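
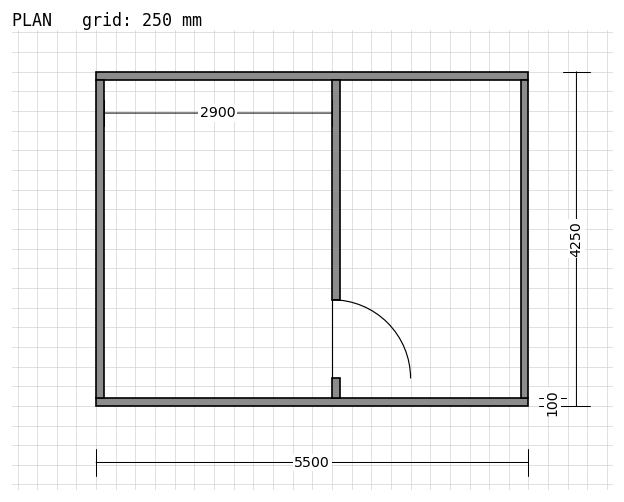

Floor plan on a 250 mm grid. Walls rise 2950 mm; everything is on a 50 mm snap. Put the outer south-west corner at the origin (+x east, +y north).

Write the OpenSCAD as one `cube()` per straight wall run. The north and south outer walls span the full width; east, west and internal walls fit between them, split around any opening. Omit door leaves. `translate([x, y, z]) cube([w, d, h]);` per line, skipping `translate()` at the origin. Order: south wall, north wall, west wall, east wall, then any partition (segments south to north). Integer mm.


cube([5500, 100, 2950]);
translate([0, 4150, 0]) cube([5500, 100, 2950]);
translate([0, 100, 0]) cube([100, 4050, 2950]);
translate([5400, 100, 0]) cube([100, 4050, 2950]);
translate([3000, 100, 0]) cube([100, 250, 2950]);
translate([3000, 1350, 0]) cube([100, 2800, 2950]);


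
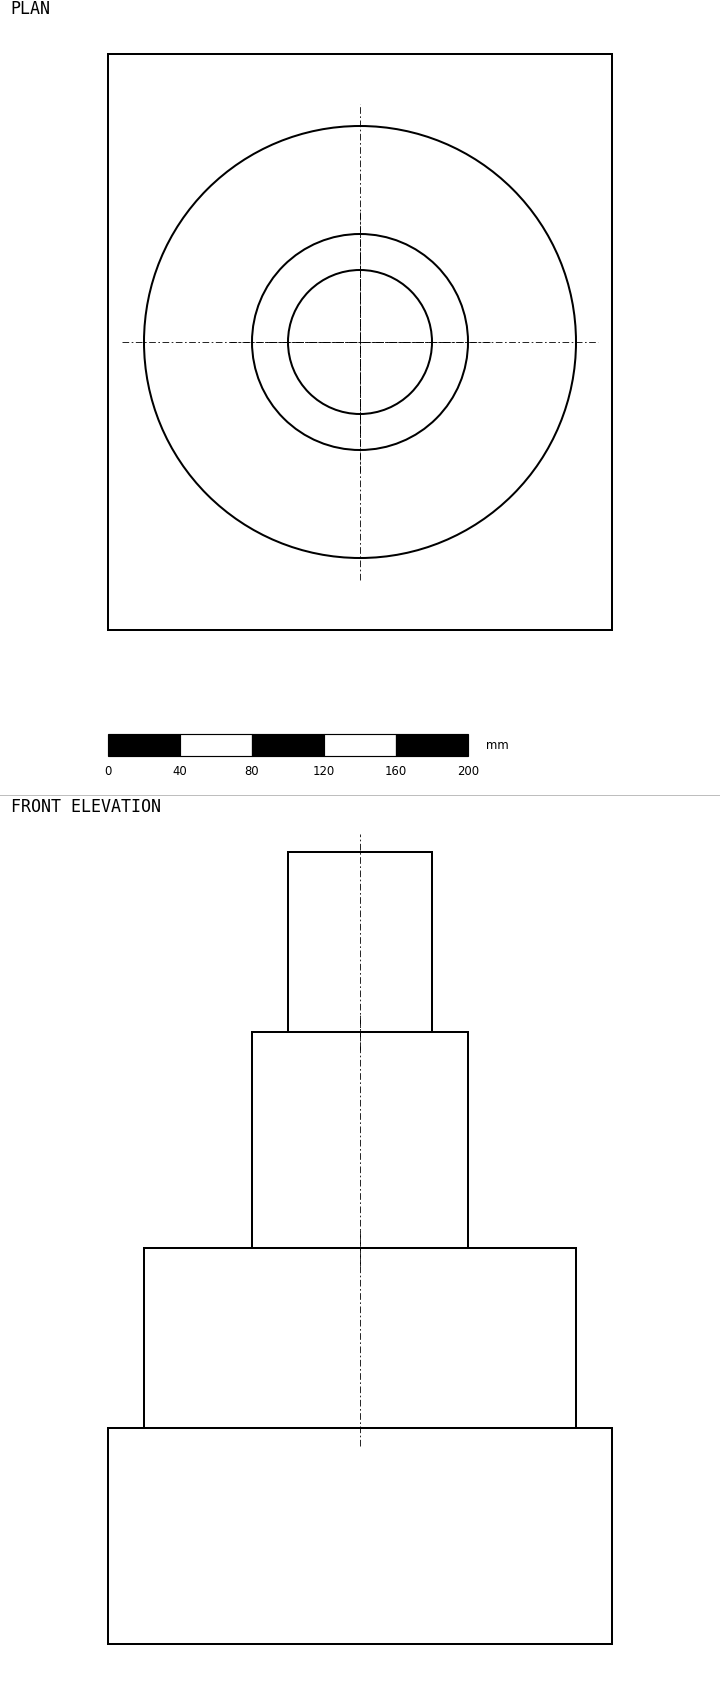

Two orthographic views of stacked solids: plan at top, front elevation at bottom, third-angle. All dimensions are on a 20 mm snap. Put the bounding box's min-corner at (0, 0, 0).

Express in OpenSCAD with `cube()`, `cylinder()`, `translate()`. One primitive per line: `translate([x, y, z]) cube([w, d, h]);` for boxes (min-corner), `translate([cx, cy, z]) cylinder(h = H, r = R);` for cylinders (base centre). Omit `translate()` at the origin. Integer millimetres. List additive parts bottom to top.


cube([280, 320, 120]);
translate([140, 160, 120]) cylinder(h = 100, r = 120);
translate([140, 160, 220]) cylinder(h = 120, r = 60);
translate([140, 160, 340]) cylinder(h = 100, r = 40);


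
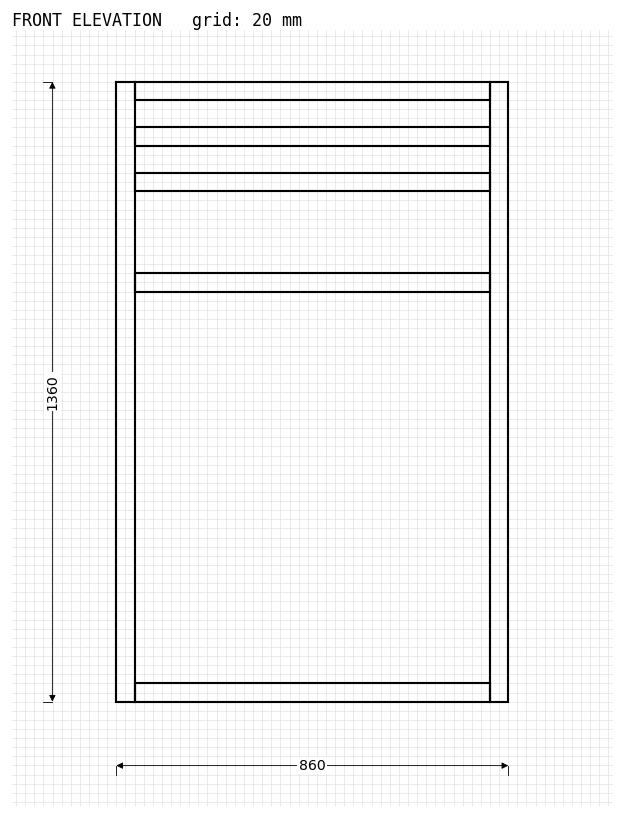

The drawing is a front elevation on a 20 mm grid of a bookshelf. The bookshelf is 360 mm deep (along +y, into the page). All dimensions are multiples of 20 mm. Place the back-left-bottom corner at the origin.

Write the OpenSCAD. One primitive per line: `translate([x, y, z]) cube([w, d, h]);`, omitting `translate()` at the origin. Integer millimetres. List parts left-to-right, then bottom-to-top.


cube([40, 360, 1360]);
translate([40, 0, 0]) cube([780, 360, 40]);
translate([40, 0, 900]) cube([780, 360, 40]);
translate([40, 0, 1120]) cube([780, 360, 40]);
translate([40, 0, 1220]) cube([780, 360, 40]);
translate([40, 0, 1320]) cube([780, 360, 40]);
translate([820, 0, 0]) cube([40, 360, 1360]);


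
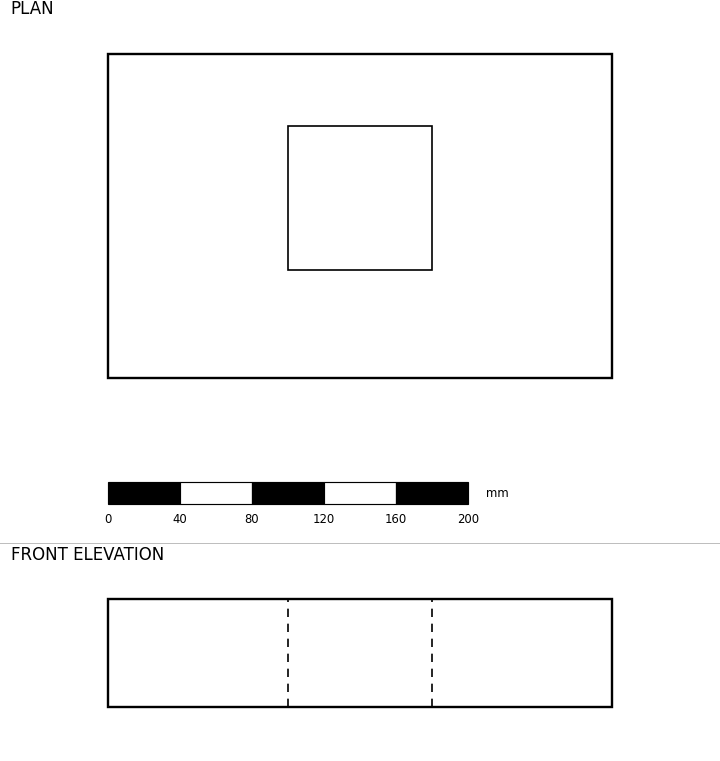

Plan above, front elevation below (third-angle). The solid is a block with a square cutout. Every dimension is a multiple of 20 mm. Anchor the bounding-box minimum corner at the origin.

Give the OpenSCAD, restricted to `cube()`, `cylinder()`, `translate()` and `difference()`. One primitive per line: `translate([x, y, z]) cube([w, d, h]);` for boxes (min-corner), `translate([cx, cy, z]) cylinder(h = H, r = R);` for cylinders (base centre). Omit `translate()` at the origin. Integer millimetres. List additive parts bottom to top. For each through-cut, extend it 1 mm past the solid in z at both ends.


difference() {
  cube([280, 180, 60]);
  translate([100, 60, -1]) cube([80, 80, 62]);
}


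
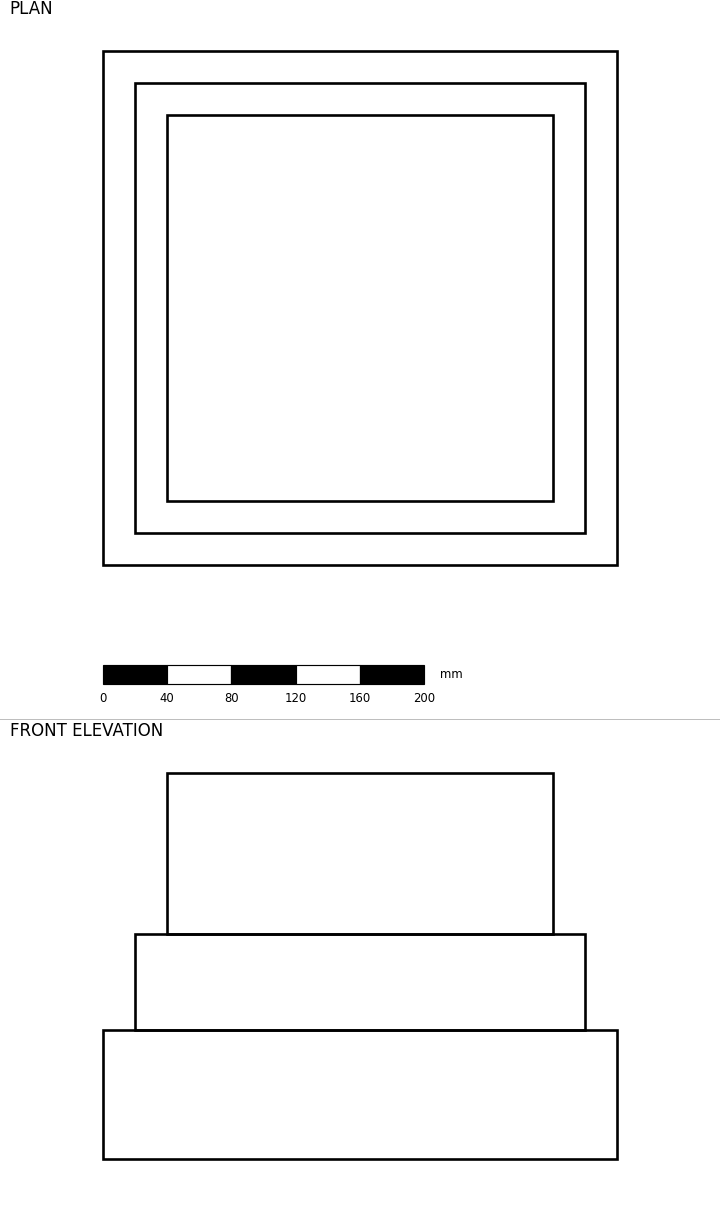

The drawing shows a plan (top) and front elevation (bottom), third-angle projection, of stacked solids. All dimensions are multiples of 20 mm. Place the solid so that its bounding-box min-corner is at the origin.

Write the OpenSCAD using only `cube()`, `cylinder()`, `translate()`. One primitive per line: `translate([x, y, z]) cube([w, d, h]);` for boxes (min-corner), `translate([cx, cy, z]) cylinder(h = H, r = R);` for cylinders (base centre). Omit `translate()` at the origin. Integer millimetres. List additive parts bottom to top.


cube([320, 320, 80]);
translate([20, 20, 80]) cube([280, 280, 60]);
translate([40, 40, 140]) cube([240, 240, 100]);


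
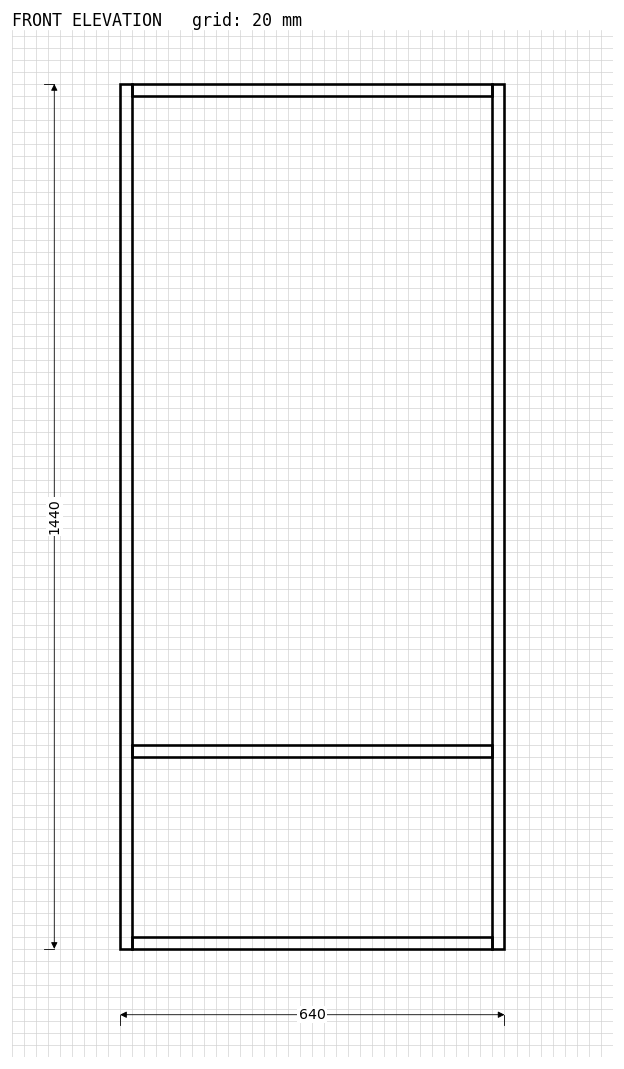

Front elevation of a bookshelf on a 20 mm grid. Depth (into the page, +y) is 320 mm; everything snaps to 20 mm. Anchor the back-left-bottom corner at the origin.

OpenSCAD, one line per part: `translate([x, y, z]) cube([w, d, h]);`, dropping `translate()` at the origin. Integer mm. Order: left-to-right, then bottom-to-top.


cube([20, 320, 1440]);
translate([20, 0, 0]) cube([600, 320, 20]);
translate([20, 0, 320]) cube([600, 320, 20]);
translate([20, 0, 1420]) cube([600, 320, 20]);
translate([620, 0, 0]) cube([20, 320, 1440]);


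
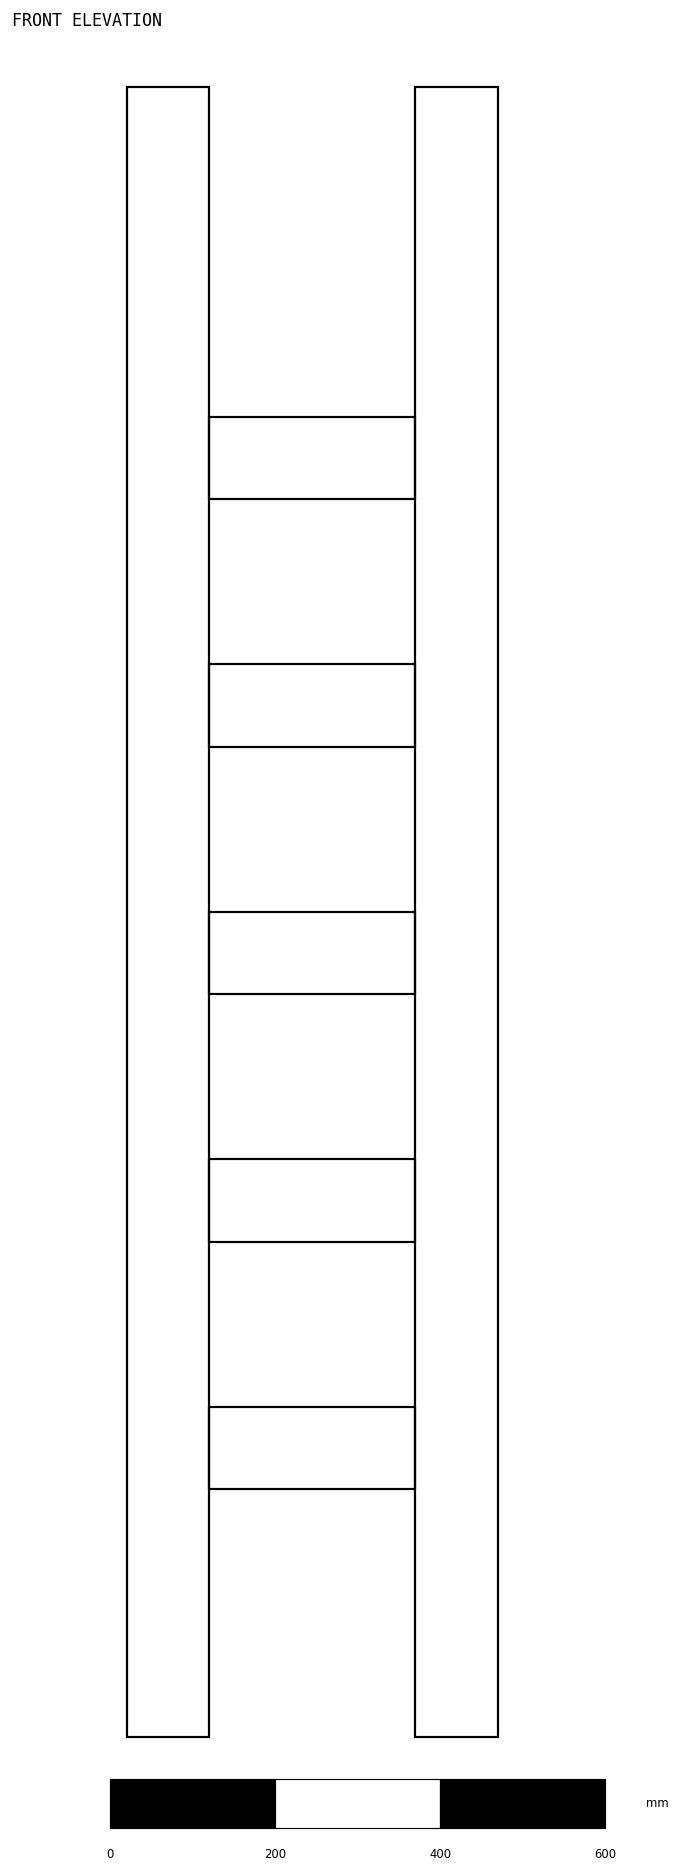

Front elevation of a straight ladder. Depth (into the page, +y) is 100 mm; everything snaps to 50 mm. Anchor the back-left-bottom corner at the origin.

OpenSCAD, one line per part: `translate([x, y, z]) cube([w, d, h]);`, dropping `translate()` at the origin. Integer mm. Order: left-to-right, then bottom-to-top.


cube([100, 100, 2000]);
translate([100, 0, 300]) cube([250, 100, 100]);
translate([100, 0, 600]) cube([250, 100, 100]);
translate([100, 0, 900]) cube([250, 100, 100]);
translate([100, 0, 1200]) cube([250, 100, 100]);
translate([100, 0, 1500]) cube([250, 100, 100]);
translate([350, 0, 0]) cube([100, 100, 2000]);


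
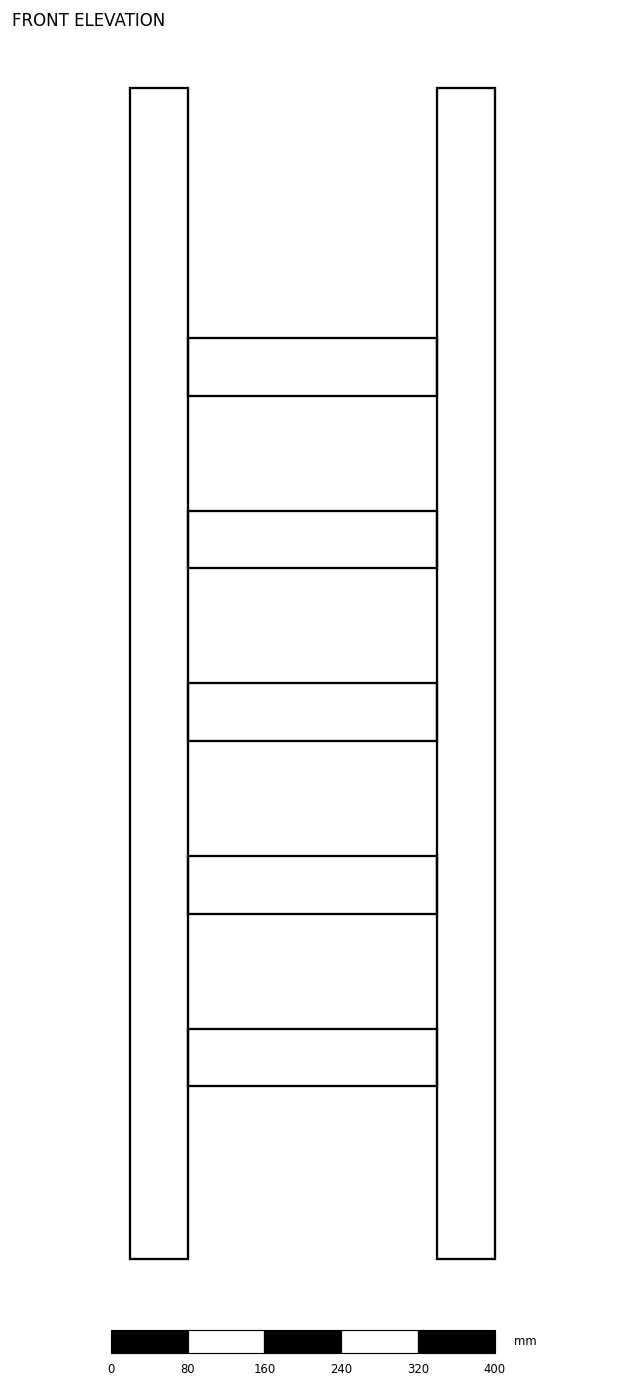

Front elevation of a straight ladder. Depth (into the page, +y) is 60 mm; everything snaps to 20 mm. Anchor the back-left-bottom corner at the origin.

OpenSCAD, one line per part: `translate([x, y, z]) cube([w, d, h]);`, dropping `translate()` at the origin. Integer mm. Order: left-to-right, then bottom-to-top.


cube([60, 60, 1220]);
translate([60, 0, 180]) cube([260, 60, 60]);
translate([60, 0, 360]) cube([260, 60, 60]);
translate([60, 0, 540]) cube([260, 60, 60]);
translate([60, 0, 720]) cube([260, 60, 60]);
translate([60, 0, 900]) cube([260, 60, 60]);
translate([320, 0, 0]) cube([60, 60, 1220]);


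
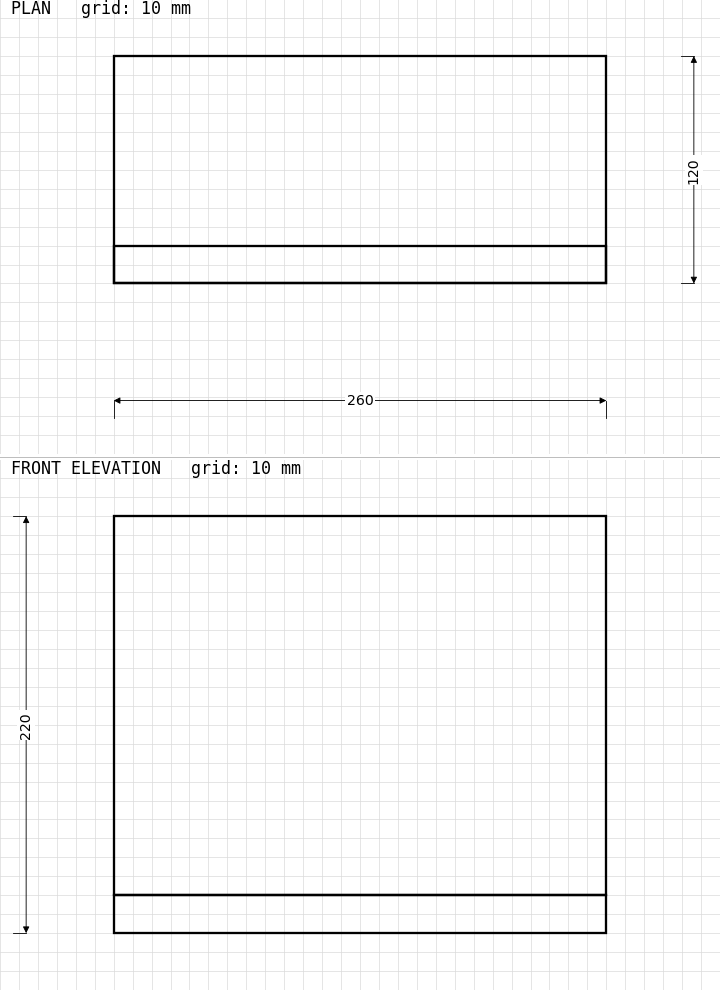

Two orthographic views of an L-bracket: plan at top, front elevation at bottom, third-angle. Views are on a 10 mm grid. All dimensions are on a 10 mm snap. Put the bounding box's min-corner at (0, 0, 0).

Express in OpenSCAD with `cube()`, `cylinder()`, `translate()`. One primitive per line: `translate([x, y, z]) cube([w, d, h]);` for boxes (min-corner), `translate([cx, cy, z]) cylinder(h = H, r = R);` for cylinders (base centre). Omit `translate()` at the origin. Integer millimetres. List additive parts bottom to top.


cube([260, 120, 20]);
translate([0, 0, 20]) cube([260, 20, 200]);


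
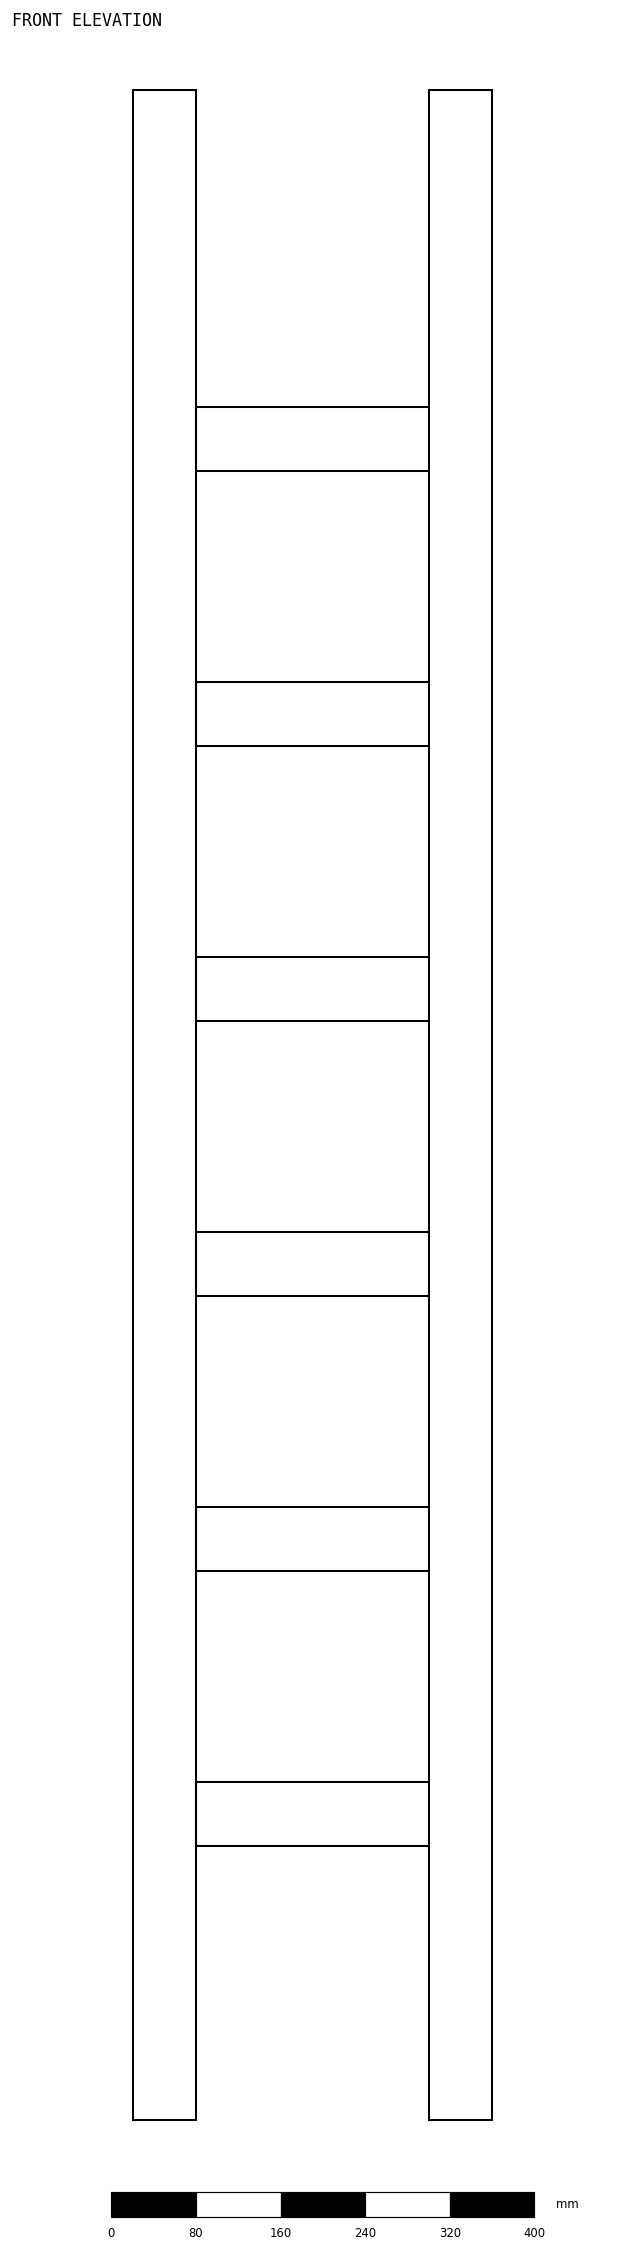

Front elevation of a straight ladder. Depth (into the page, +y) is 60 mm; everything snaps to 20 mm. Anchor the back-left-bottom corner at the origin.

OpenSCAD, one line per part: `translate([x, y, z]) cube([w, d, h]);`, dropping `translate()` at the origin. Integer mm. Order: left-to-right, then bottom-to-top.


cube([60, 60, 1920]);
translate([60, 0, 260]) cube([220, 60, 60]);
translate([60, 0, 520]) cube([220, 60, 60]);
translate([60, 0, 780]) cube([220, 60, 60]);
translate([60, 0, 1040]) cube([220, 60, 60]);
translate([60, 0, 1300]) cube([220, 60, 60]);
translate([60, 0, 1560]) cube([220, 60, 60]);
translate([280, 0, 0]) cube([60, 60, 1920]);


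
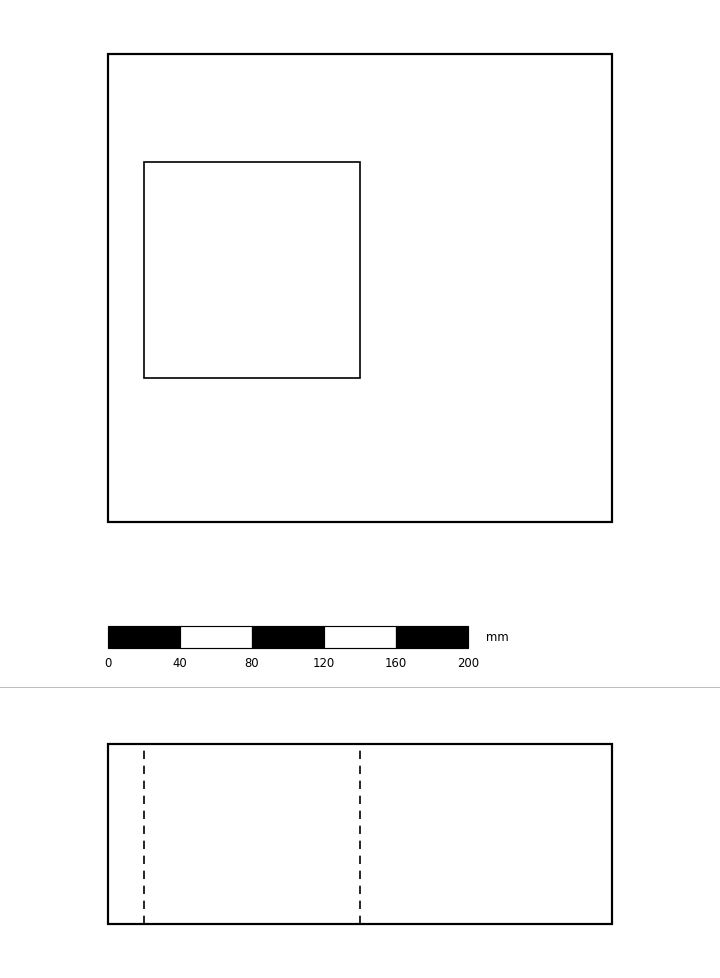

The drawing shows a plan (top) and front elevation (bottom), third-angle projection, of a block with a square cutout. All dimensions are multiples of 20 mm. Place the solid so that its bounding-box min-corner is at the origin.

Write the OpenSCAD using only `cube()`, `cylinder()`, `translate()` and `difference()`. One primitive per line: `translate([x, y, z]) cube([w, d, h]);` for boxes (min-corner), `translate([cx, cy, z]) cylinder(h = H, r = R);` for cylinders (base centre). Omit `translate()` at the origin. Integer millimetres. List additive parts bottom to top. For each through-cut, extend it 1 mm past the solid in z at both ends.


difference() {
  cube([280, 260, 100]);
  translate([20, 80, -1]) cube([120, 120, 102]);
}


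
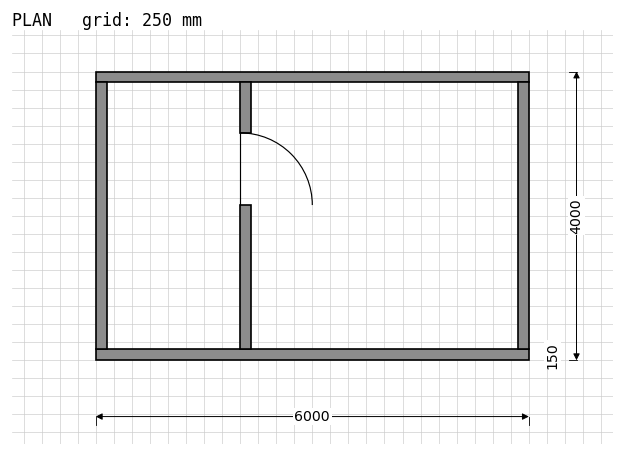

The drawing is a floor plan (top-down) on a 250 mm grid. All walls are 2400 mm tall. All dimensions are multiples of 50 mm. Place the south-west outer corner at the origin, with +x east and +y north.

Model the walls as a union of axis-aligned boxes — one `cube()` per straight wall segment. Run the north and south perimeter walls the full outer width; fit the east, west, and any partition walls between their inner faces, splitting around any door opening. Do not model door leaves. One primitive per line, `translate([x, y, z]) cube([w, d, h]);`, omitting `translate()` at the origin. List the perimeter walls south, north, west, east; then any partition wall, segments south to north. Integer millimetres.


cube([6000, 150, 2400]);
translate([0, 3850, 0]) cube([6000, 150, 2400]);
translate([0, 150, 0]) cube([150, 3700, 2400]);
translate([5850, 150, 0]) cube([150, 3700, 2400]);
translate([2000, 150, 0]) cube([150, 2000, 2400]);
translate([2000, 3150, 0]) cube([150, 700, 2400]);


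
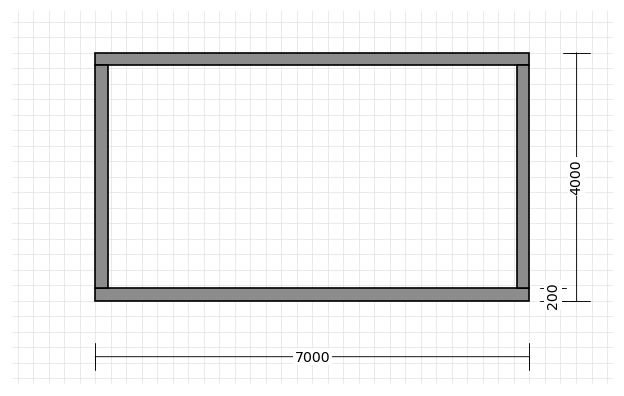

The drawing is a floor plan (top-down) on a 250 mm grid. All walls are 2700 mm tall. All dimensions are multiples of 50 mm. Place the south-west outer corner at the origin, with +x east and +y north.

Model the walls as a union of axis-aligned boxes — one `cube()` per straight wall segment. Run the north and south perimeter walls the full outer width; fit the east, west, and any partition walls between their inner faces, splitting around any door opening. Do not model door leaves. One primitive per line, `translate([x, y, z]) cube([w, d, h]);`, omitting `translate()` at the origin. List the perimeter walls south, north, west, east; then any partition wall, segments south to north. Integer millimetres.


cube([7000, 200, 2700]);
translate([0, 3800, 0]) cube([7000, 200, 2700]);
translate([0, 200, 0]) cube([200, 3600, 2700]);
translate([6800, 200, 0]) cube([200, 3600, 2700]);


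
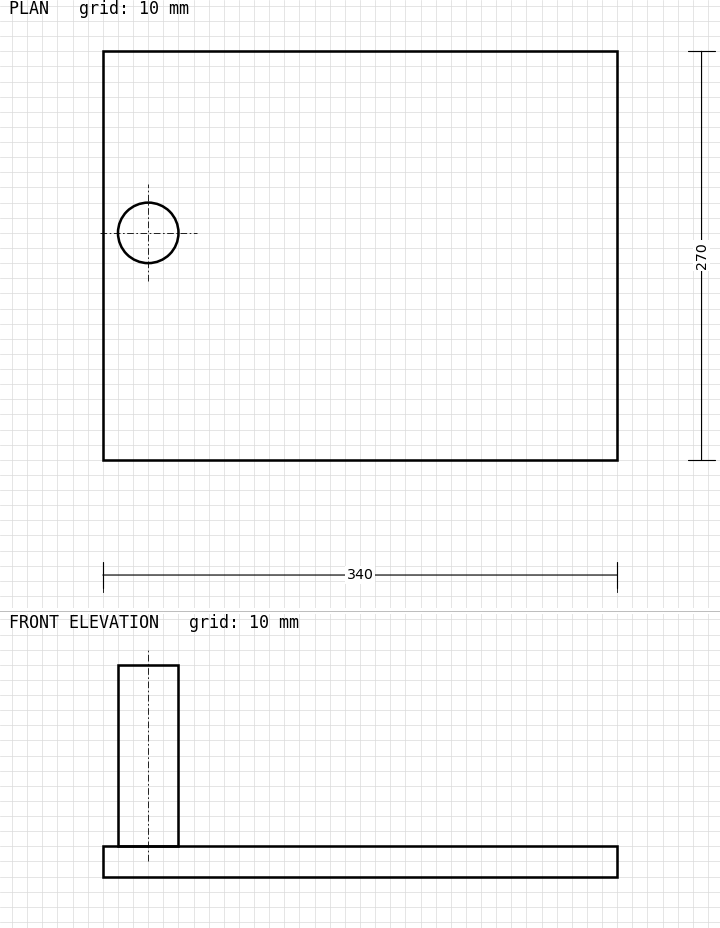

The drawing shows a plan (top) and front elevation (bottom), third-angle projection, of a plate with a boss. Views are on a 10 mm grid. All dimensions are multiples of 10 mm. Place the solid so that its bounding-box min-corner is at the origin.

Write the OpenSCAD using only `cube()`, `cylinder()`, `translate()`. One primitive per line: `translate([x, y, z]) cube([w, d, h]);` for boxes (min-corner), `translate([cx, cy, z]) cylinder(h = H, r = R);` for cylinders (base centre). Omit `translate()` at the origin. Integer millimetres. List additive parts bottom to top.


cube([340, 270, 20]);
translate([30, 150, 20]) cylinder(h = 120, r = 20);


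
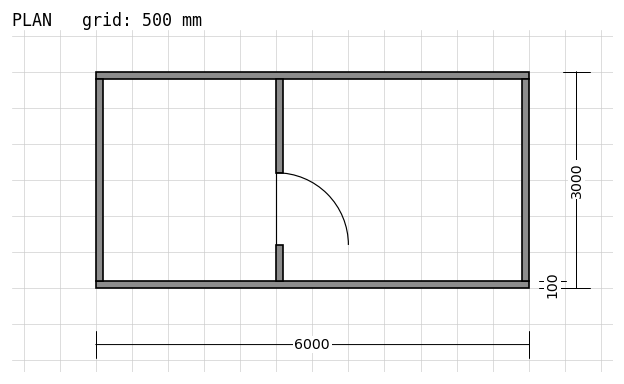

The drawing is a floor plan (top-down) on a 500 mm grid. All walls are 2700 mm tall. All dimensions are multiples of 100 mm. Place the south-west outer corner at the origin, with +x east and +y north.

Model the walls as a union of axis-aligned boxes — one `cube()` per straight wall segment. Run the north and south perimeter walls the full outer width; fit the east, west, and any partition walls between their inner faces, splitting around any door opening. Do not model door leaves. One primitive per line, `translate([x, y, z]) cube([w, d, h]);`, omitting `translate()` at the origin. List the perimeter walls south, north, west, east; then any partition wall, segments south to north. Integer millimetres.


cube([6000, 100, 2700]);
translate([0, 2900, 0]) cube([6000, 100, 2700]);
translate([0, 100, 0]) cube([100, 2800, 2700]);
translate([5900, 100, 0]) cube([100, 2800, 2700]);
translate([2500, 100, 0]) cube([100, 500, 2700]);
translate([2500, 1600, 0]) cube([100, 1300, 2700]);


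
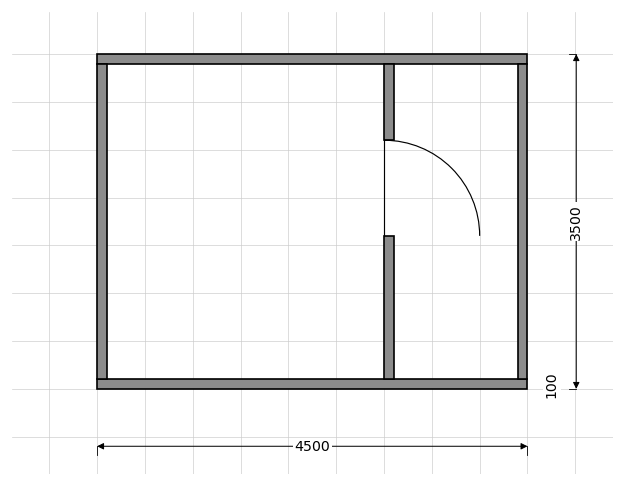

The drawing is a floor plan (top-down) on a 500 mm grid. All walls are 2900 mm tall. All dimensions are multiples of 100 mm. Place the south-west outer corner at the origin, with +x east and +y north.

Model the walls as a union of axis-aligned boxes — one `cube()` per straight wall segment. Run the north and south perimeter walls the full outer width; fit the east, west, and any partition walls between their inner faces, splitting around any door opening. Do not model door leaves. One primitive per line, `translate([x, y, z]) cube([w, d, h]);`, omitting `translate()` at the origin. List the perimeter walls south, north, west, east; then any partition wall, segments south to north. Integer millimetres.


cube([4500, 100, 2900]);
translate([0, 3400, 0]) cube([4500, 100, 2900]);
translate([0, 100, 0]) cube([100, 3300, 2900]);
translate([4400, 100, 0]) cube([100, 3300, 2900]);
translate([3000, 100, 0]) cube([100, 1500, 2900]);
translate([3000, 2600, 0]) cube([100, 800, 2900]);


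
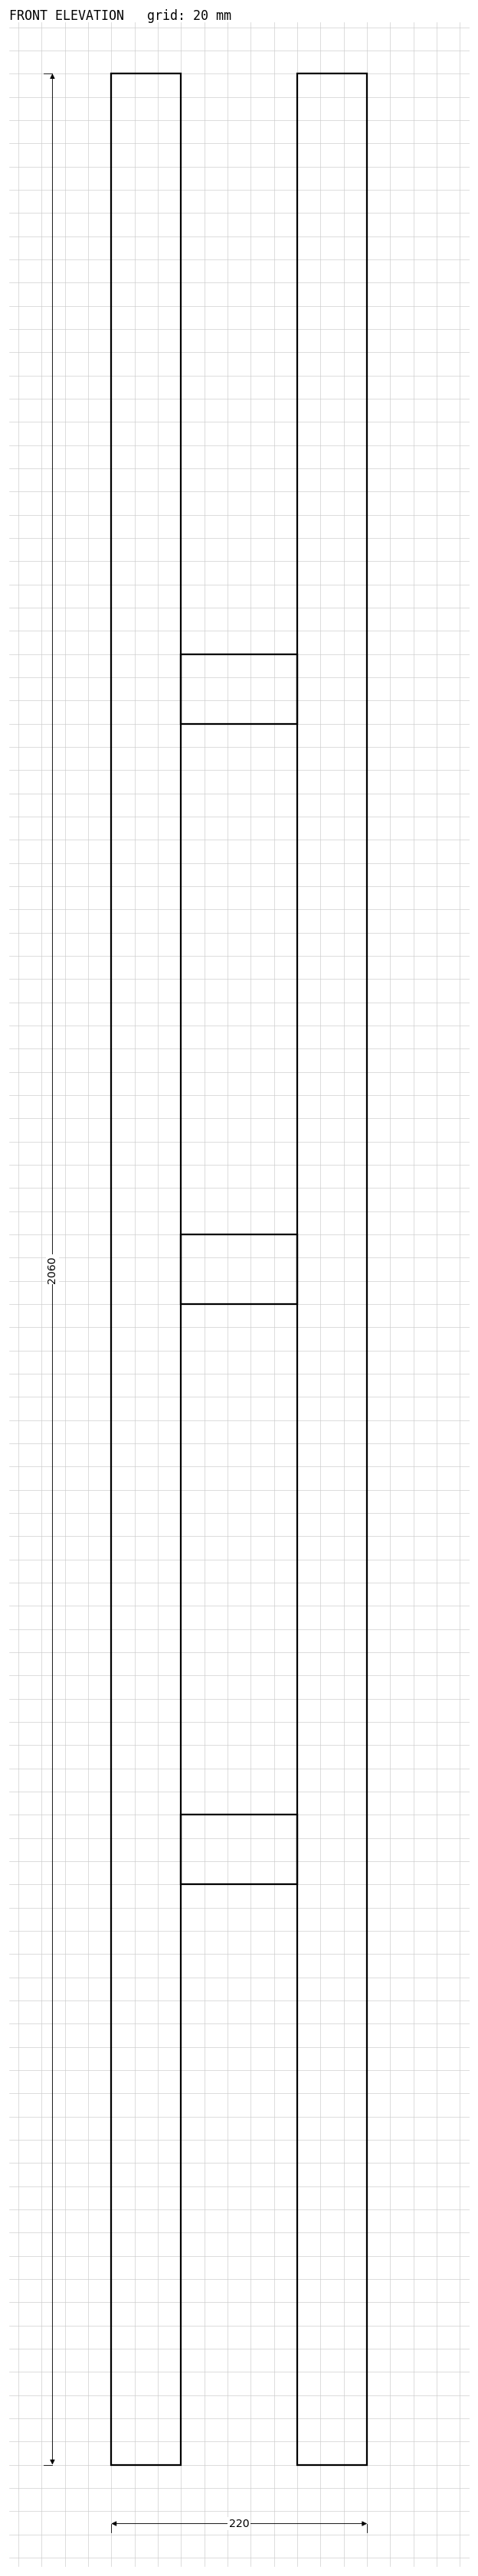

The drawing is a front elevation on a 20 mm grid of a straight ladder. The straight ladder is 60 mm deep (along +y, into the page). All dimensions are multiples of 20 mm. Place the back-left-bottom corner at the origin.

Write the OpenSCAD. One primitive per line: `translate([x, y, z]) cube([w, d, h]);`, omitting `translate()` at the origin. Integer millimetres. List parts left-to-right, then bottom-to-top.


cube([60, 60, 2060]);
translate([60, 0, 500]) cube([100, 60, 60]);
translate([60, 0, 1000]) cube([100, 60, 60]);
translate([60, 0, 1500]) cube([100, 60, 60]);
translate([160, 0, 0]) cube([60, 60, 2060]);


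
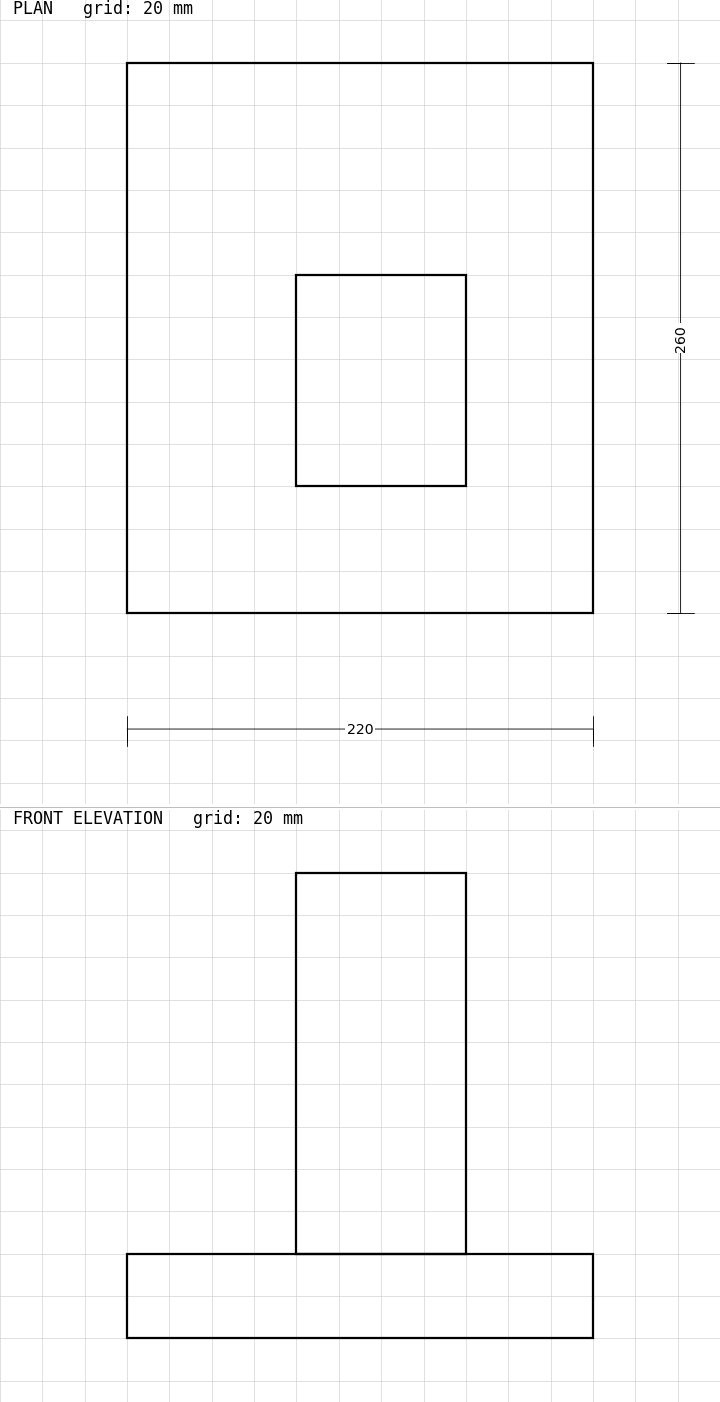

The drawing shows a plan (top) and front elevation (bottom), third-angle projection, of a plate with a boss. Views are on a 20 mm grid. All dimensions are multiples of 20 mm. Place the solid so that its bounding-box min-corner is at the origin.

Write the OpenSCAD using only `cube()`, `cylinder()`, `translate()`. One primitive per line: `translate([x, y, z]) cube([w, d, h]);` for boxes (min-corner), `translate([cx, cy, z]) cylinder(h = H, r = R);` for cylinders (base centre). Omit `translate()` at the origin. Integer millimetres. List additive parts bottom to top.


cube([220, 260, 40]);
translate([80, 60, 40]) cube([80, 100, 180]);


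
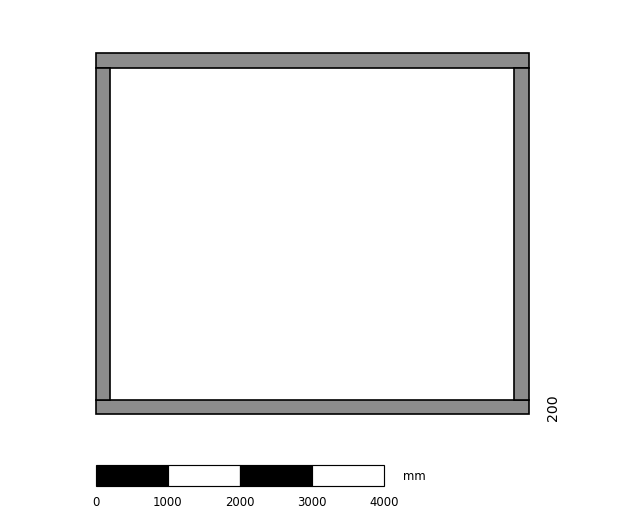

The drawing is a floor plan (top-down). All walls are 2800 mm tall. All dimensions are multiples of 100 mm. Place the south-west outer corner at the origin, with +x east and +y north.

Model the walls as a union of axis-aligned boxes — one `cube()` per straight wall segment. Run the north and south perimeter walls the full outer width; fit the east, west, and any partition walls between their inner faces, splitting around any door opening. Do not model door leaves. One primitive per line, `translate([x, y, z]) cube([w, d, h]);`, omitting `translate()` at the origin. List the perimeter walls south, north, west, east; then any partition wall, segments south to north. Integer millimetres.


cube([6000, 200, 2800]);
translate([0, 4800, 0]) cube([6000, 200, 2800]);
translate([0, 200, 0]) cube([200, 4600, 2800]);
translate([5800, 200, 0]) cube([200, 4600, 2800]);


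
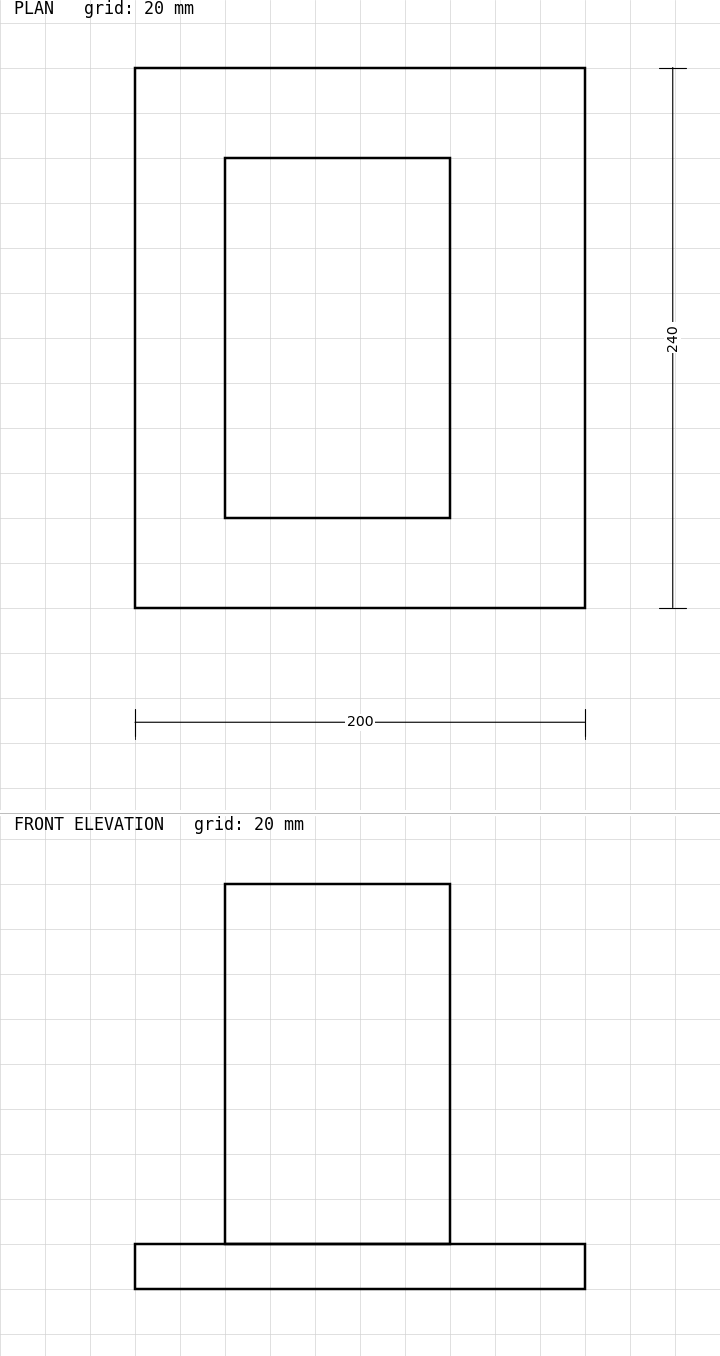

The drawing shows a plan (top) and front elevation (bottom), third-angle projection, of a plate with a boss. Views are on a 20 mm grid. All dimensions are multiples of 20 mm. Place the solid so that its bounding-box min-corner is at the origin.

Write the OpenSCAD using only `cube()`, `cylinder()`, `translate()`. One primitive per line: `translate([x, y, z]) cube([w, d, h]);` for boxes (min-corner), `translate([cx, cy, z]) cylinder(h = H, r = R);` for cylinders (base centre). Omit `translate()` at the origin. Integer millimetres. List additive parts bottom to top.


cube([200, 240, 20]);
translate([40, 40, 20]) cube([100, 160, 160]);


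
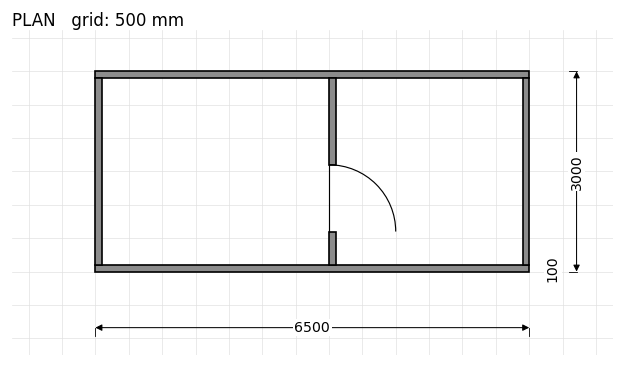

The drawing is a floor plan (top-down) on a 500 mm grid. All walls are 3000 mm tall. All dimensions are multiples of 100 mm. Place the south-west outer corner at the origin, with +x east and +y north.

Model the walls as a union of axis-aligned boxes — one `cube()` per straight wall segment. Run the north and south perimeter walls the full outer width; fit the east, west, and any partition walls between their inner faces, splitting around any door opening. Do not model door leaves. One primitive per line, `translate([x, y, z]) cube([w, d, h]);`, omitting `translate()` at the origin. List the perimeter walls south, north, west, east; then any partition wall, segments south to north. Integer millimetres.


cube([6500, 100, 3000]);
translate([0, 2900, 0]) cube([6500, 100, 3000]);
translate([0, 100, 0]) cube([100, 2800, 3000]);
translate([6400, 100, 0]) cube([100, 2800, 3000]);
translate([3500, 100, 0]) cube([100, 500, 3000]);
translate([3500, 1600, 0]) cube([100, 1300, 3000]);


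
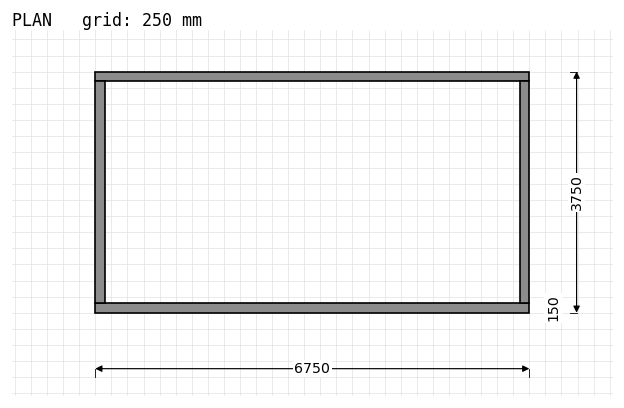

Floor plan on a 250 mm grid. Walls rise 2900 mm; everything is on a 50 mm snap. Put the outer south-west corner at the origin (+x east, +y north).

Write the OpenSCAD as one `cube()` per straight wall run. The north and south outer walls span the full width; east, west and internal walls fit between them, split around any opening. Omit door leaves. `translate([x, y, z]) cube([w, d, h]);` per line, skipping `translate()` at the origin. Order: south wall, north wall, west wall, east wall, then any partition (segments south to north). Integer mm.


cube([6750, 150, 2900]);
translate([0, 3600, 0]) cube([6750, 150, 2900]);
translate([0, 150, 0]) cube([150, 3450, 2900]);
translate([6600, 150, 0]) cube([150, 3450, 2900]);


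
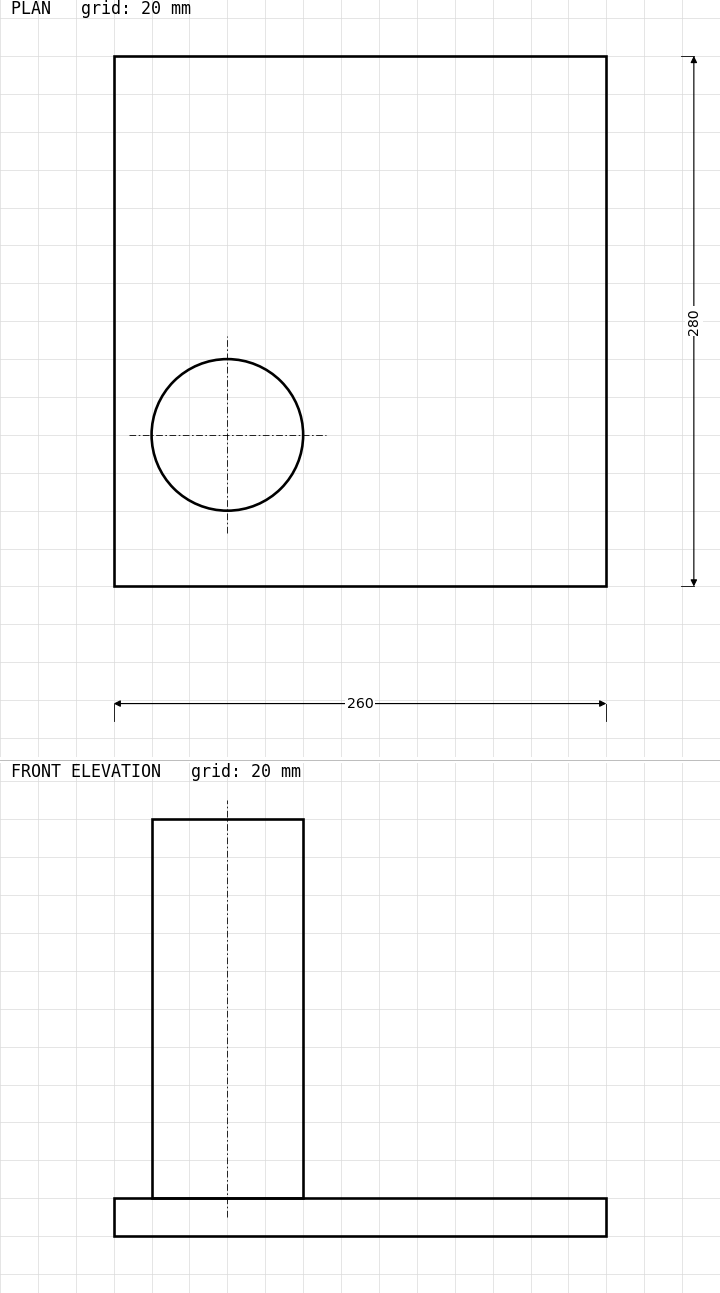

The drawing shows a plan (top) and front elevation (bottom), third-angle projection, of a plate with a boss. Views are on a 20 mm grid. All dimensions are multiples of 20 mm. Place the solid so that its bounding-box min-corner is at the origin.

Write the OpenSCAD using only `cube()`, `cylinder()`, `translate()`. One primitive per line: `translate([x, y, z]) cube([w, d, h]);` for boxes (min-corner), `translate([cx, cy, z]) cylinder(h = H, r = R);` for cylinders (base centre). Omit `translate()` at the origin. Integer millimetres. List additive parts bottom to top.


cube([260, 280, 20]);
translate([60, 80, 20]) cylinder(h = 200, r = 40);


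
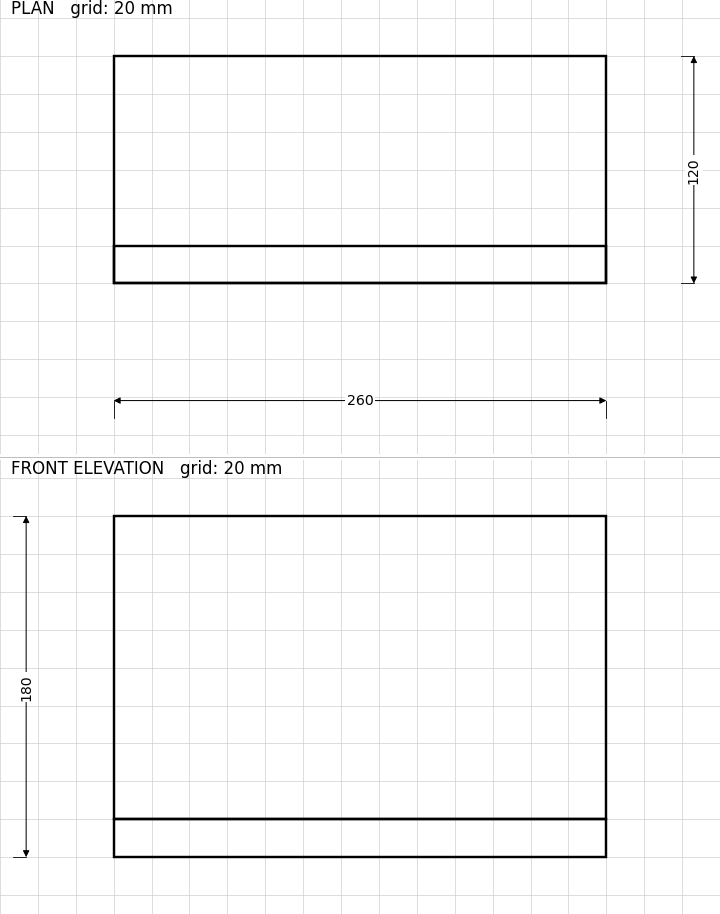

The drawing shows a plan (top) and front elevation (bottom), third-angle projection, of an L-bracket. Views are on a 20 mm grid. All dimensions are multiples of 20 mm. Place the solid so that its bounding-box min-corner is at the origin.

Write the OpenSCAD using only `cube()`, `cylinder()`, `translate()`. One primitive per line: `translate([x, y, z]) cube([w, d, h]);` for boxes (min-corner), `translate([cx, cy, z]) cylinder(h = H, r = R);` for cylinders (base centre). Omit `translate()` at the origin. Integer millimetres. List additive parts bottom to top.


cube([260, 120, 20]);
translate([0, 0, 20]) cube([260, 20, 160]);


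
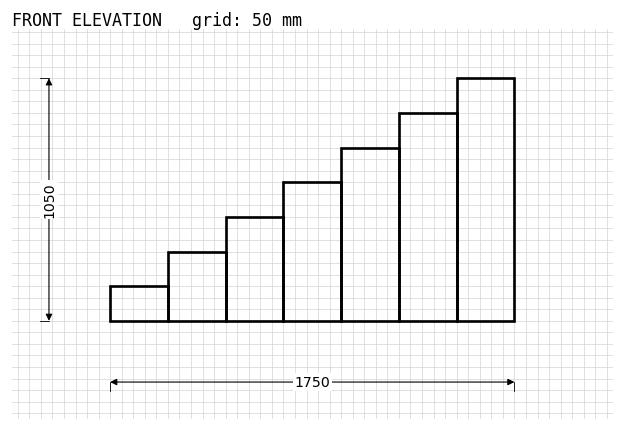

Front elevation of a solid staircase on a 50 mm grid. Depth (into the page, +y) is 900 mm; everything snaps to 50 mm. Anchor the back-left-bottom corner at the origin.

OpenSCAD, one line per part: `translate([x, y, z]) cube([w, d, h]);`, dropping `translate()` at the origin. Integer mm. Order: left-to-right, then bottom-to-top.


cube([250, 900, 150]);
translate([250, 0, 0]) cube([250, 900, 300]);
translate([500, 0, 0]) cube([250, 900, 450]);
translate([750, 0, 0]) cube([250, 900, 600]);
translate([1000, 0, 0]) cube([250, 900, 750]);
translate([1250, 0, 0]) cube([250, 900, 900]);
translate([1500, 0, 0]) cube([250, 900, 1050]);


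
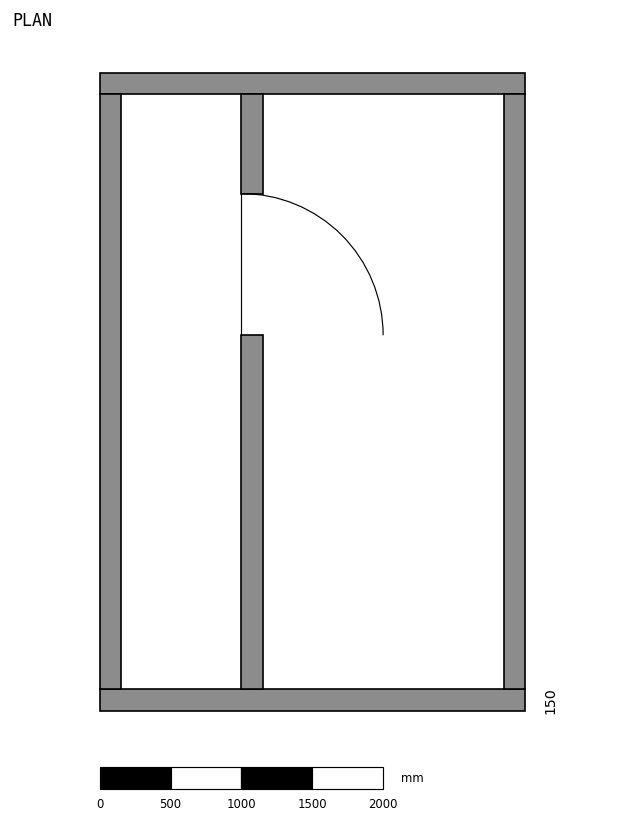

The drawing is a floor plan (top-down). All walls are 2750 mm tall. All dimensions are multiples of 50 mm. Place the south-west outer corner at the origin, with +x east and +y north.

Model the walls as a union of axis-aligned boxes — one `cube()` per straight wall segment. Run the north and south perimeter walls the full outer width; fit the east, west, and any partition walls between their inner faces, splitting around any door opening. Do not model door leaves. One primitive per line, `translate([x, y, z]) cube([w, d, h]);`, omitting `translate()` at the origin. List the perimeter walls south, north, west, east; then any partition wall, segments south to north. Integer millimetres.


cube([3000, 150, 2750]);
translate([0, 4350, 0]) cube([3000, 150, 2750]);
translate([0, 150, 0]) cube([150, 4200, 2750]);
translate([2850, 150, 0]) cube([150, 4200, 2750]);
translate([1000, 150, 0]) cube([150, 2500, 2750]);
translate([1000, 3650, 0]) cube([150, 700, 2750]);


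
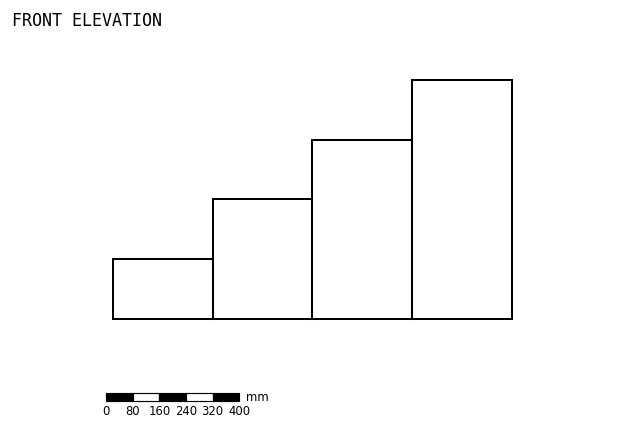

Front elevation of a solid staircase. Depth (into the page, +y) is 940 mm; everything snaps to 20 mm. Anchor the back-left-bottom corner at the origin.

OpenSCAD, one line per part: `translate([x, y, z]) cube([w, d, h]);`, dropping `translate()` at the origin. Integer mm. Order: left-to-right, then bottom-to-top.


cube([300, 940, 180]);
translate([300, 0, 0]) cube([300, 940, 360]);
translate([600, 0, 0]) cube([300, 940, 540]);
translate([900, 0, 0]) cube([300, 940, 720]);


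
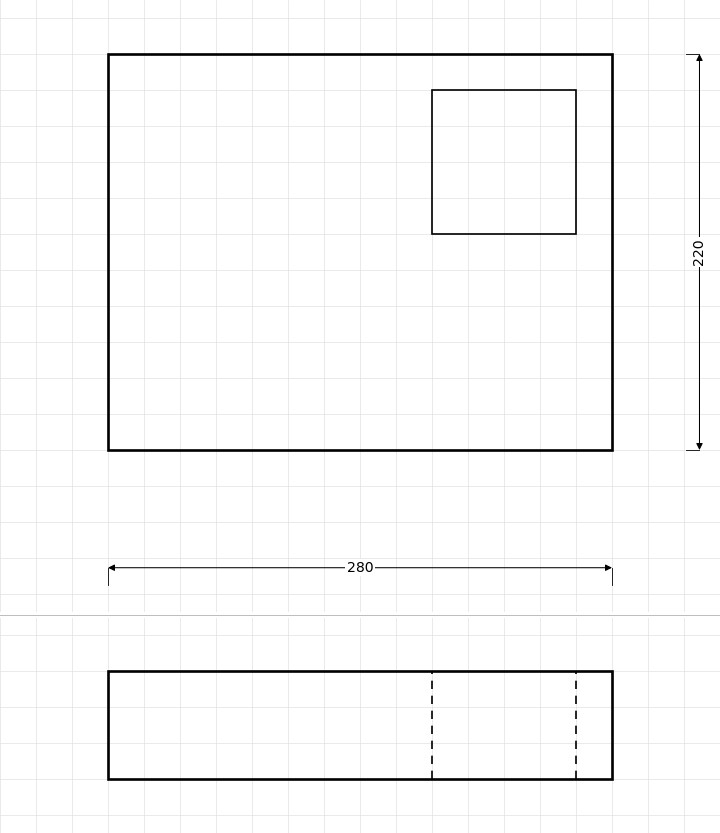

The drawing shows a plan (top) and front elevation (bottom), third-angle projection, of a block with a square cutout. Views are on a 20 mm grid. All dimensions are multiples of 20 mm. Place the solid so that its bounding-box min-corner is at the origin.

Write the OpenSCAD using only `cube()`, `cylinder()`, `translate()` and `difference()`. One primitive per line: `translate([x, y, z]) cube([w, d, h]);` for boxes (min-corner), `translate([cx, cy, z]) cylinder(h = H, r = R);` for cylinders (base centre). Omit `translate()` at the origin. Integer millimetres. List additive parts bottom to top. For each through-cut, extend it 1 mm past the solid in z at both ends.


difference() {
  cube([280, 220, 60]);
  translate([180, 120, -1]) cube([80, 80, 62]);
}


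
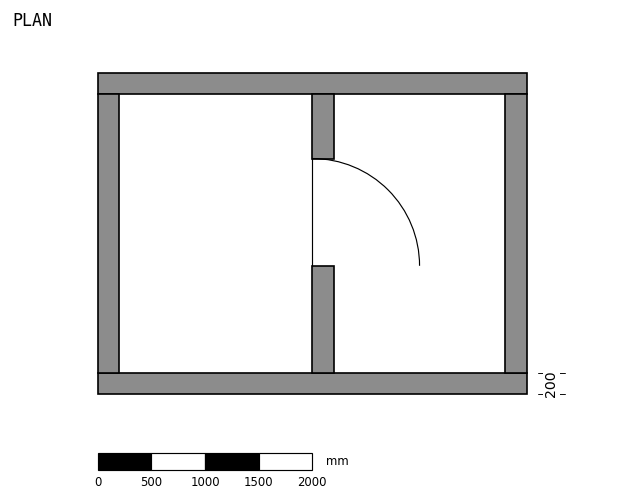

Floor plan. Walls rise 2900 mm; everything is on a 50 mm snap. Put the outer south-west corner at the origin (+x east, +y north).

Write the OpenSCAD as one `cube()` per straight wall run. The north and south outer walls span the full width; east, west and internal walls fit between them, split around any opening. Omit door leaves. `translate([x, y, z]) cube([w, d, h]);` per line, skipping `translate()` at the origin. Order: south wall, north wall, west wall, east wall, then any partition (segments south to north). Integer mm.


cube([4000, 200, 2900]);
translate([0, 2800, 0]) cube([4000, 200, 2900]);
translate([0, 200, 0]) cube([200, 2600, 2900]);
translate([3800, 200, 0]) cube([200, 2600, 2900]);
translate([2000, 200, 0]) cube([200, 1000, 2900]);
translate([2000, 2200, 0]) cube([200, 600, 2900]);


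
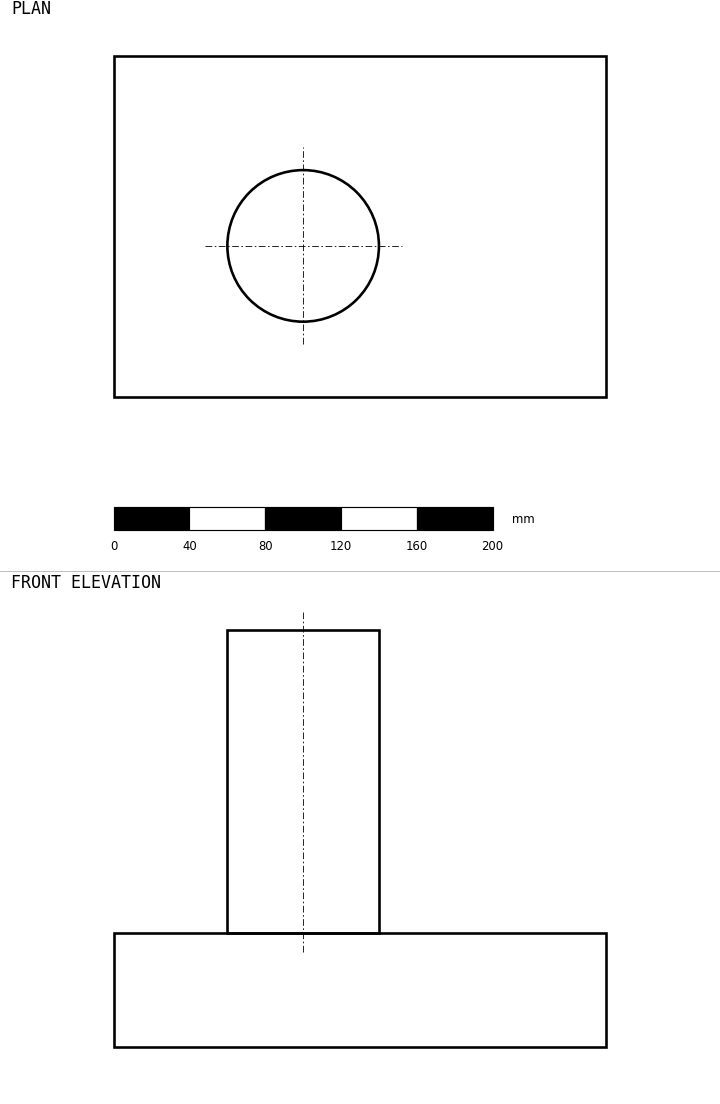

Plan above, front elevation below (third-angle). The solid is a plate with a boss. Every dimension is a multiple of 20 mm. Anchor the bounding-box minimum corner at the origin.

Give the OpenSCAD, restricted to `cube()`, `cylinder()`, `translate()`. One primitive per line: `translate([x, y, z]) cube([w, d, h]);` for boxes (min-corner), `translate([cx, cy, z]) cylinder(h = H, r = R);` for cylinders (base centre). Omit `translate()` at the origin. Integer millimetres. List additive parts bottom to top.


cube([260, 180, 60]);
translate([100, 80, 60]) cylinder(h = 160, r = 40);


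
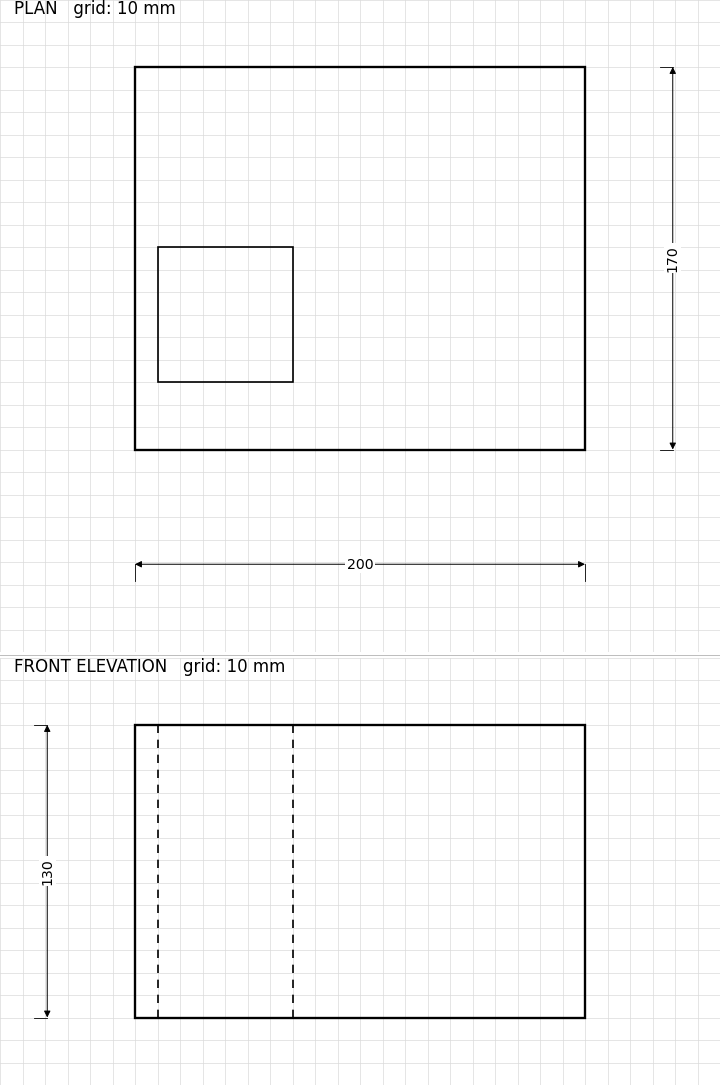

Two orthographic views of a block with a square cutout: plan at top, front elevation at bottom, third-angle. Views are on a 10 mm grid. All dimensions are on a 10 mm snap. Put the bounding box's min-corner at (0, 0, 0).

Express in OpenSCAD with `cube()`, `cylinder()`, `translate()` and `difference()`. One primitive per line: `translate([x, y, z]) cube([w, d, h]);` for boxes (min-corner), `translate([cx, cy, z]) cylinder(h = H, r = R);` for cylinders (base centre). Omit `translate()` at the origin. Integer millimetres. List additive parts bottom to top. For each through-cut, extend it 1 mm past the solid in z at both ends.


difference() {
  cube([200, 170, 130]);
  translate([10, 30, -1]) cube([60, 60, 132]);
}


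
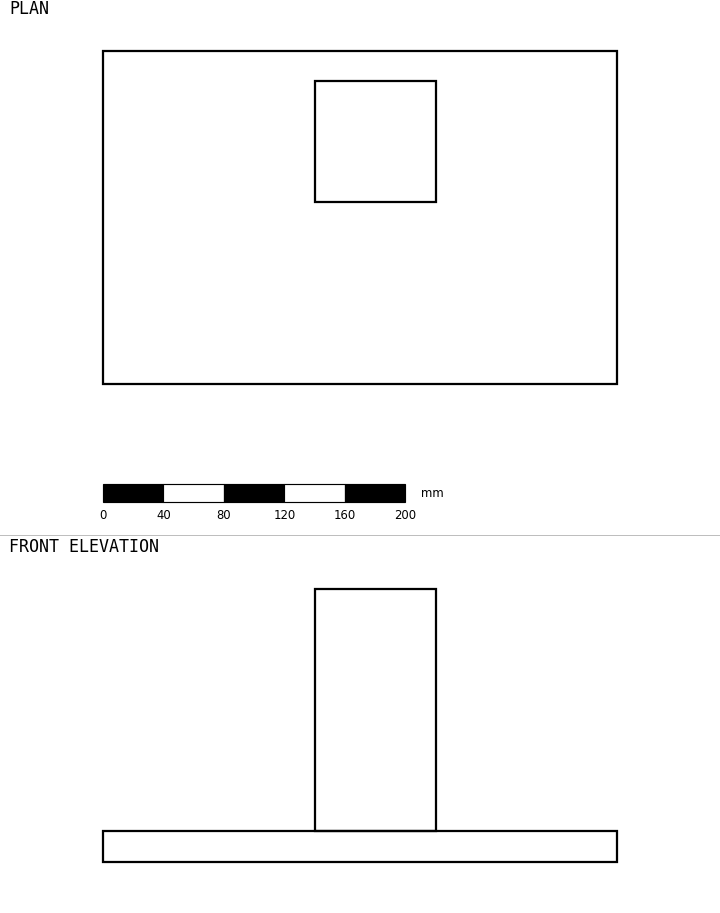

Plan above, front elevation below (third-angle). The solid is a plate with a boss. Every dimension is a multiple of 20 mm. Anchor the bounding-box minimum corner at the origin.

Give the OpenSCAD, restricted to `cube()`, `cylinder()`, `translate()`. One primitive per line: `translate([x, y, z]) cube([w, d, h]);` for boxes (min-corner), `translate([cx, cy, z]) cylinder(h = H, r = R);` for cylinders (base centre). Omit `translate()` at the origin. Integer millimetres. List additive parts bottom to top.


cube([340, 220, 20]);
translate([140, 120, 20]) cube([80, 80, 160]);


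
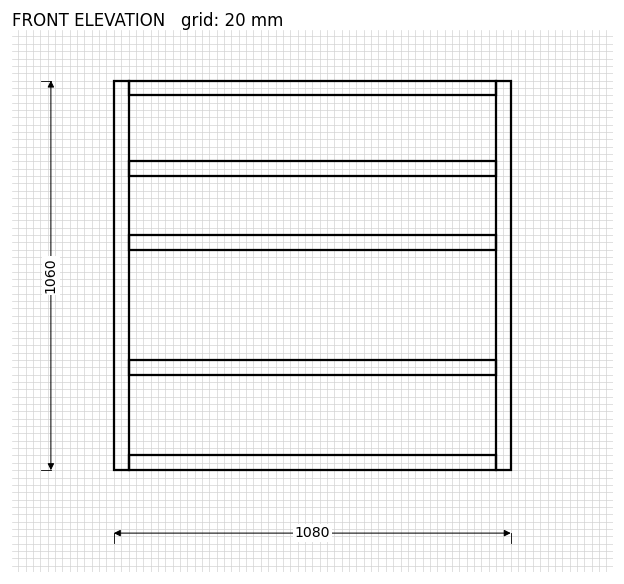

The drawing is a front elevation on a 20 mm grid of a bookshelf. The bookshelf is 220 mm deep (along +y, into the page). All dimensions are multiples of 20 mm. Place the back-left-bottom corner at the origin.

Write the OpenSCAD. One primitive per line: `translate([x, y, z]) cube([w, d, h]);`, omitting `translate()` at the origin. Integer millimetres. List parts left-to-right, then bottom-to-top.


cube([40, 220, 1060]);
translate([40, 0, 0]) cube([1000, 220, 40]);
translate([40, 0, 260]) cube([1000, 220, 40]);
translate([40, 0, 600]) cube([1000, 220, 40]);
translate([40, 0, 800]) cube([1000, 220, 40]);
translate([40, 0, 1020]) cube([1000, 220, 40]);
translate([1040, 0, 0]) cube([40, 220, 1060]);


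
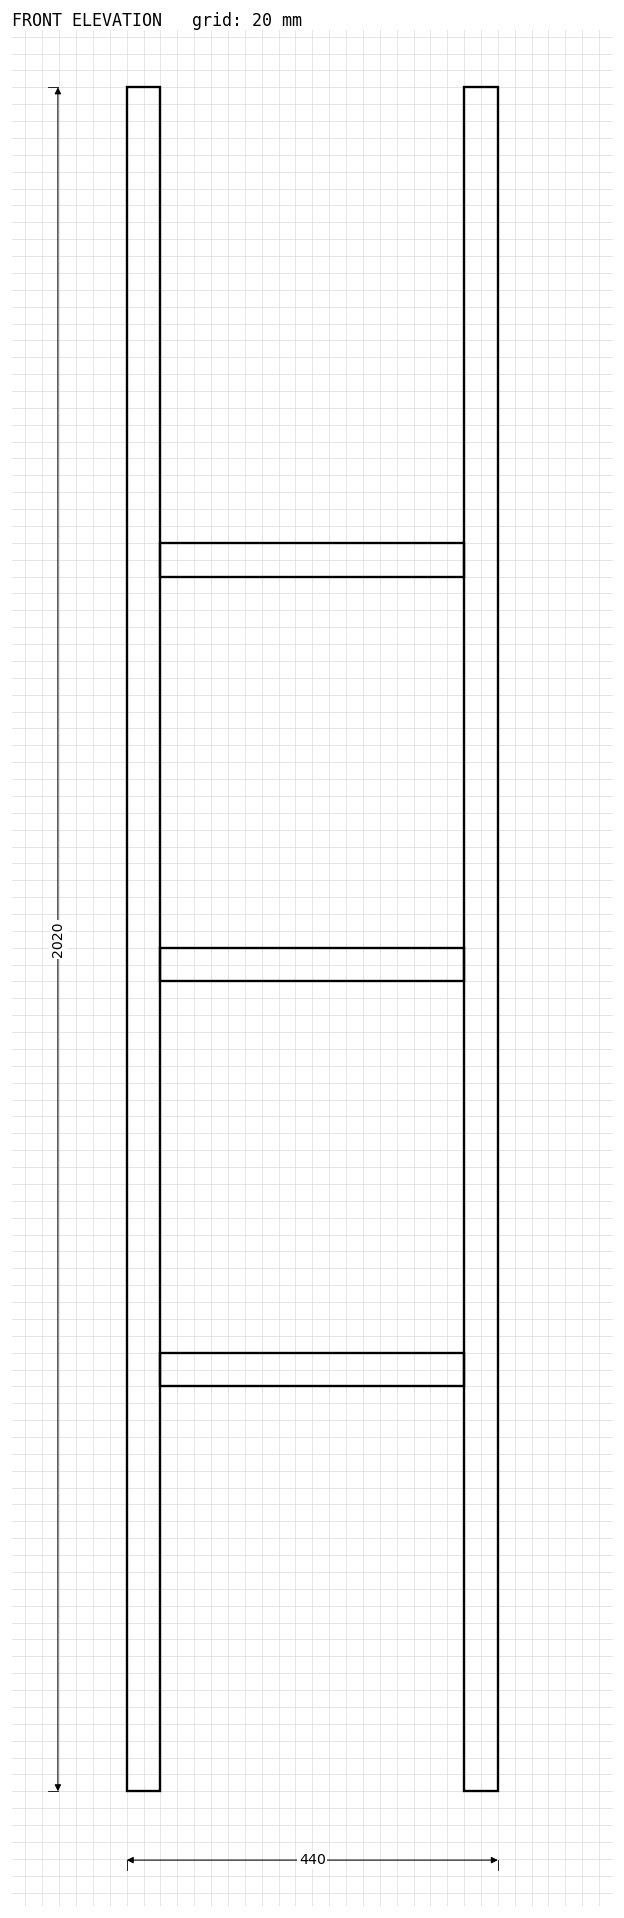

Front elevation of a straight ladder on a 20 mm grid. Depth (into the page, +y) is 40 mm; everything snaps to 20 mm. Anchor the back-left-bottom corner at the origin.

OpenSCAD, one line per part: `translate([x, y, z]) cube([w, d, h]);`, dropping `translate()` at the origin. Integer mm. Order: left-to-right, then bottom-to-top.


cube([40, 40, 2020]);
translate([40, 0, 480]) cube([360, 40, 40]);
translate([40, 0, 960]) cube([360, 40, 40]);
translate([40, 0, 1440]) cube([360, 40, 40]);
translate([400, 0, 0]) cube([40, 40, 2020]);
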